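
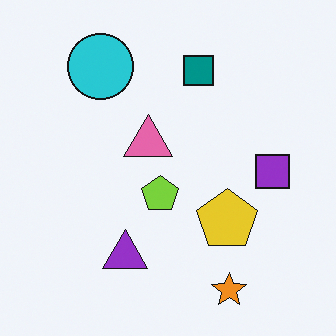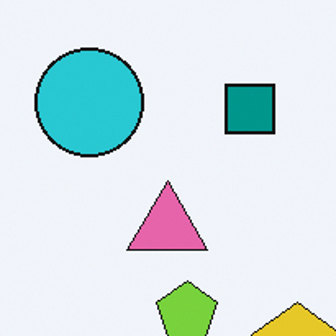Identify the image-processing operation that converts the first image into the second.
The second image is the first cropped to a noticeably smaller region and rescaled.

The visible shapes are larger and the field of view is narrower; shapes near the original edges may be partly or wholly outside the frame — a crop-and-rescale.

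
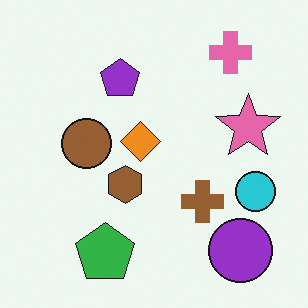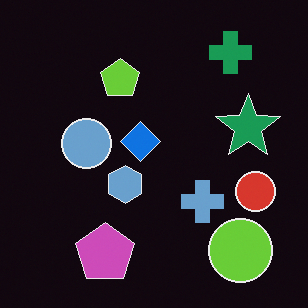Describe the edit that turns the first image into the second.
The transformation is: color-inverted (negative).

The light background has become dark and every shape's color is its complement — a photographic negative.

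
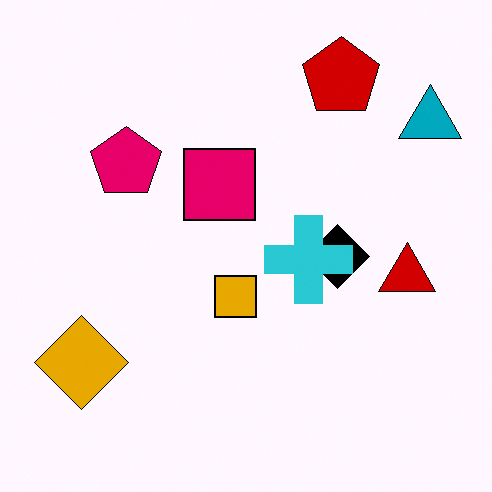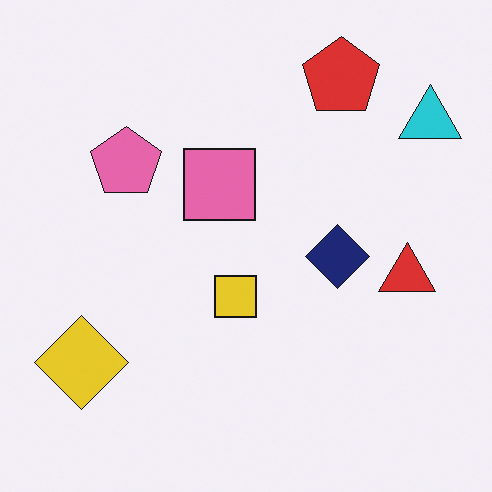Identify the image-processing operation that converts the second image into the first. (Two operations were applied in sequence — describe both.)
The transformation is: given much higher contrast, then overlaid with an additional cyan cross.

Tones are pushed away from mid-grey across the whole image — a global contrast change. A cyan cross appears in the first image that is absent from the second.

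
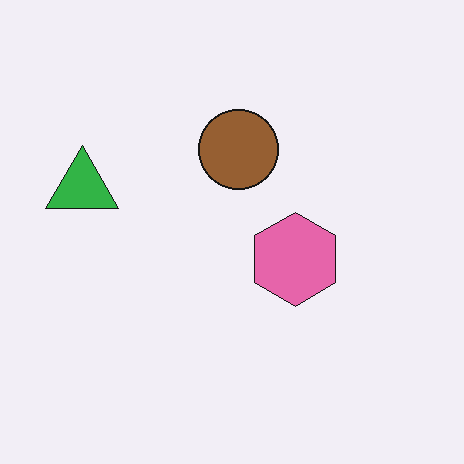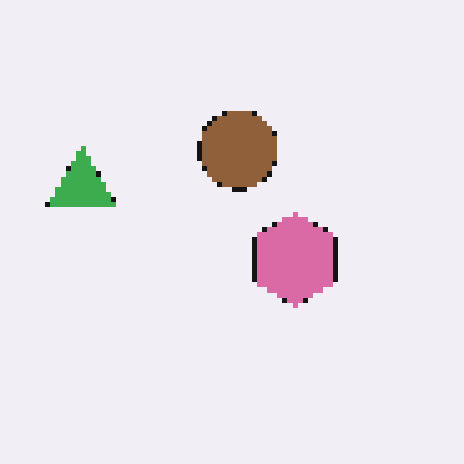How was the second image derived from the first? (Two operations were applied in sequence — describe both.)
The image was lightly pixelated (a mild mosaic effect), then slightly desaturated.

Shapes are reduced to large square blocks; fine edges and outlines are lost — a downscale-then-upscale (mosaic) effect. All colors are more muted and greyish — a global saturation change.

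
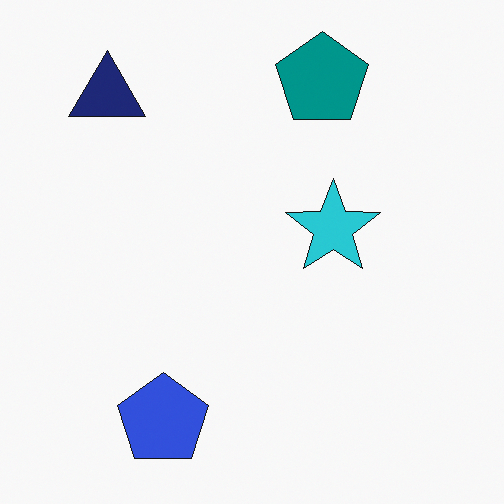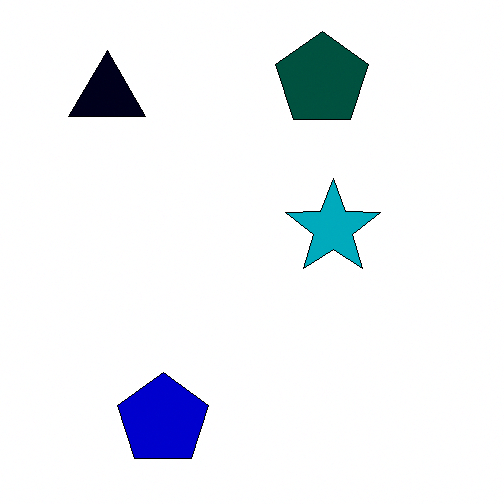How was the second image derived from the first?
It was given much higher contrast.

Tones are pushed away from mid-grey across the whole image — a global contrast change.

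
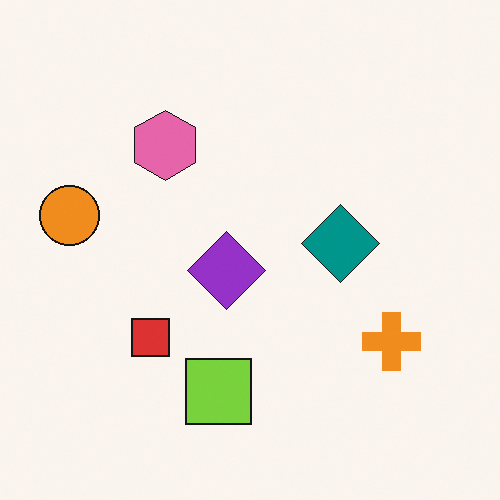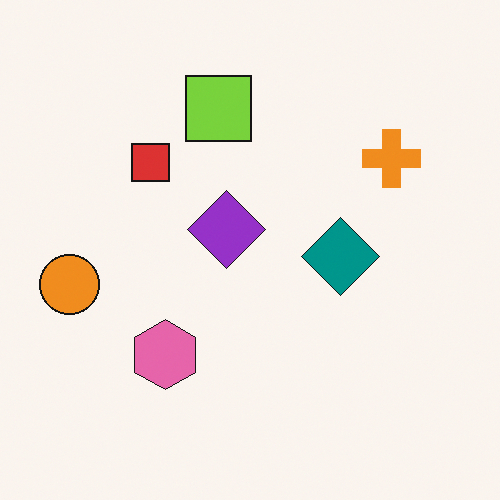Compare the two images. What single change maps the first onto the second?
This is the original image flipped vertically (top ↔ bottom).

The lime square is in the bottom of the first image and the top of the second — shapes on opposite sides of the horizontal midline have swapped in a mirror flip.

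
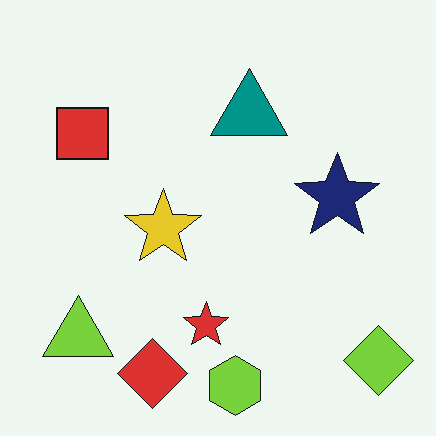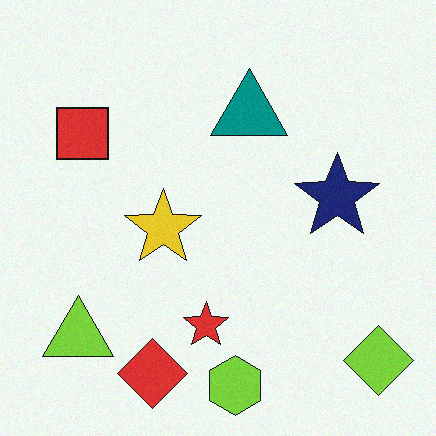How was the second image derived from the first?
The transformation is: degraded with subtle gaussian noise.

Random speckle covers the whole image, including the flat background.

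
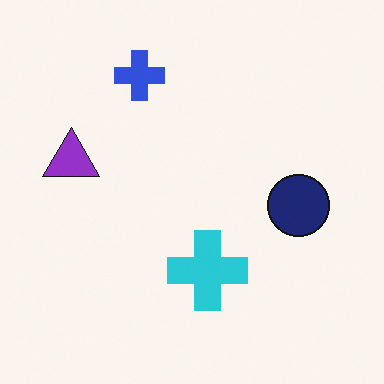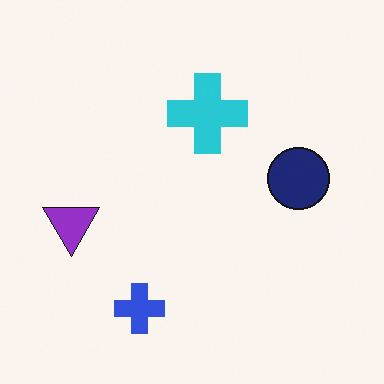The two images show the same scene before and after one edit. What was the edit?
Flipped vertically (top ↔ bottom).

The blue cross is in the top of the first image and the bottom of the second — shapes on opposite sides of the horizontal midline have swapped in a mirror flip.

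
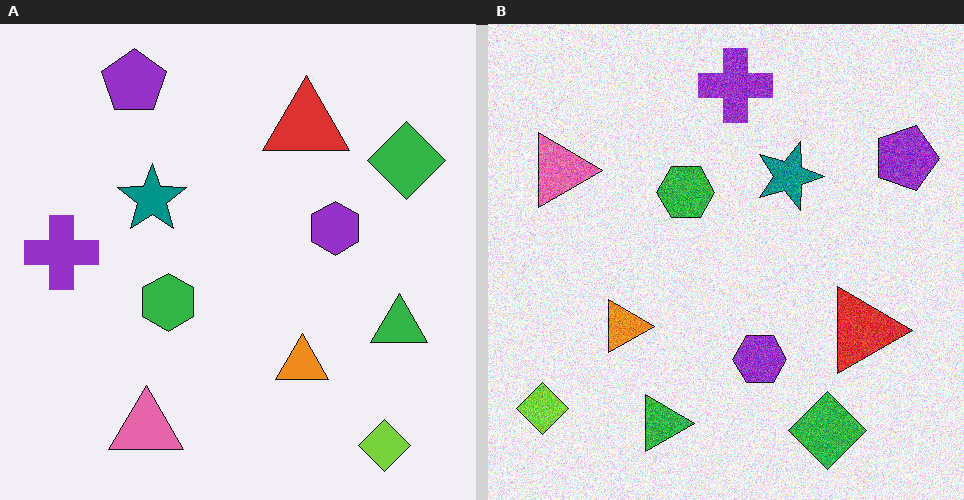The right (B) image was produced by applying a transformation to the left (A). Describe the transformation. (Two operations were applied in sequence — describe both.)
Rotated 90° clockwise, then degraded with moderate additive noise.

The lime diamond sits in the bottom-right of the left (A) image and the bottom-left of the right (B) — consistent with a whole-image 90° clockwise rotation. Random speckle covers the whole image, including the flat background.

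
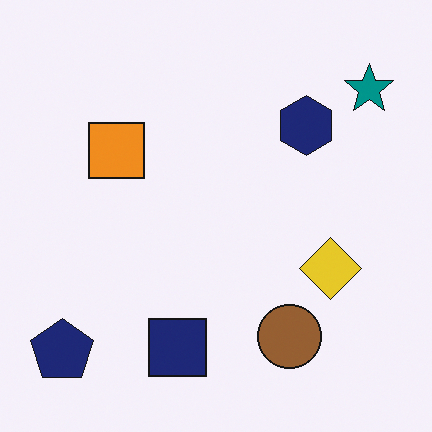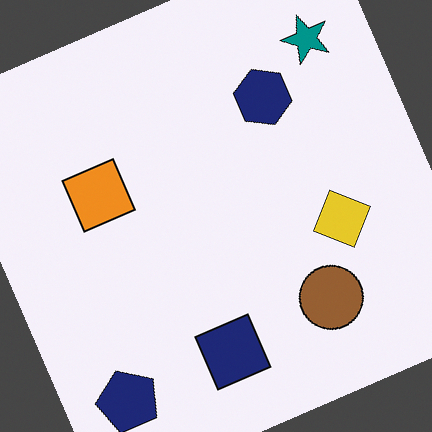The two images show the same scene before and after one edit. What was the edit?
The image was rotated counter-clockwise by a moderate amount.

Every shape is tilted by the same angle and the image corners show triangular fill wedges — a whole-image rotation by a non-right angle.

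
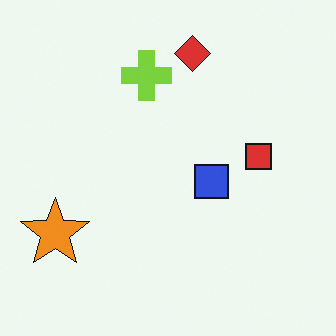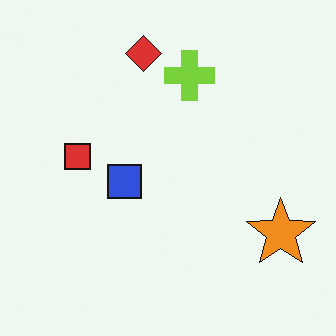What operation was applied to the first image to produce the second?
This is the original image flipped horizontally (left ↔ right).

The orange star is in the bottom-left of the first image and the bottom-right of the second — shapes on opposite sides of the vertical midline have swapped in a mirror flip.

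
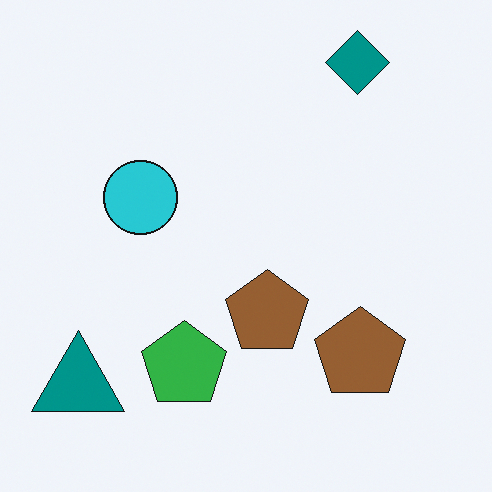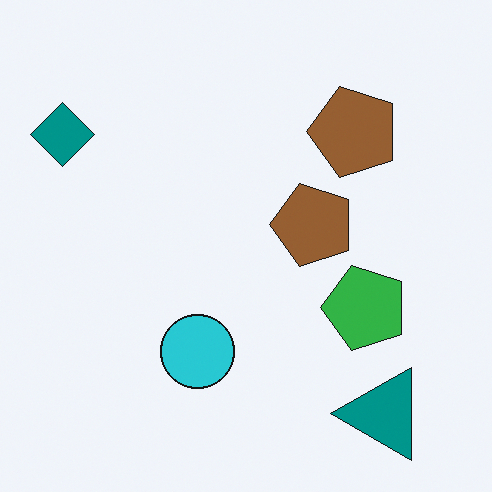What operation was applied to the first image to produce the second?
This is the original image rotated 90° counter-clockwise.

The teal triangle sits in the bottom-left of the first image and the bottom-right of the second — consistent with a whole-image 90° counter-clockwise rotation.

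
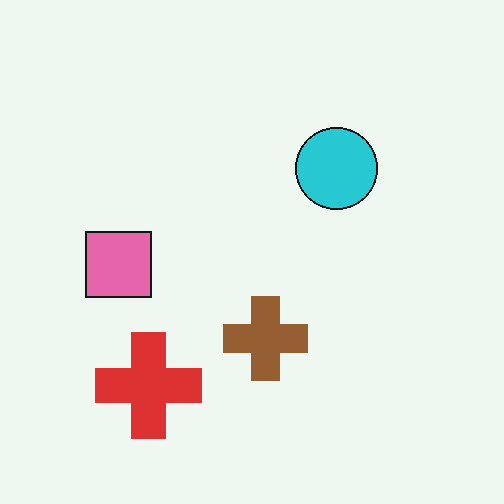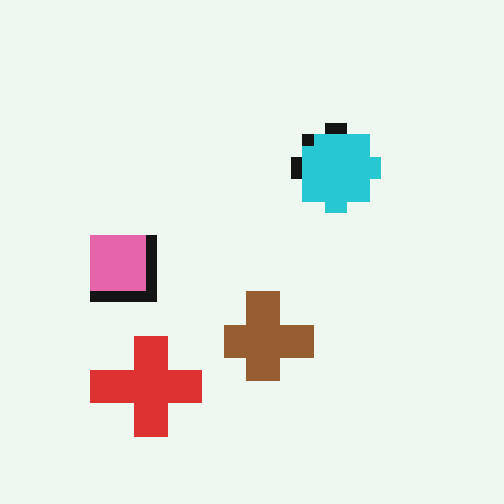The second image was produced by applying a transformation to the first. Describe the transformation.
The transformation is: heavily pixelated into large blocks.

Shapes are reduced to large square blocks; fine edges and outlines are lost — a downscale-then-upscale (mosaic) effect.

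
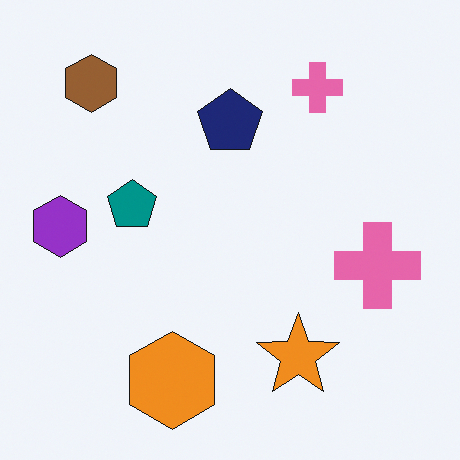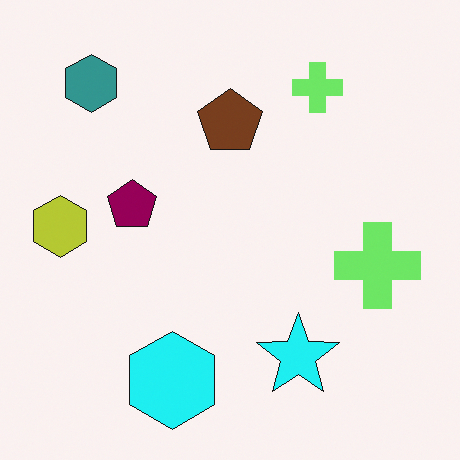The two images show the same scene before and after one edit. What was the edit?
It was hue-shifted by a moderate amount.

Every shape's color has rotated by the same amount around the hue wheel — a uniform hue shift.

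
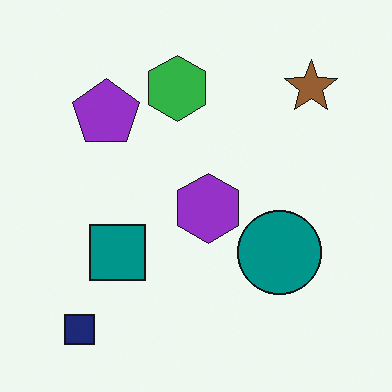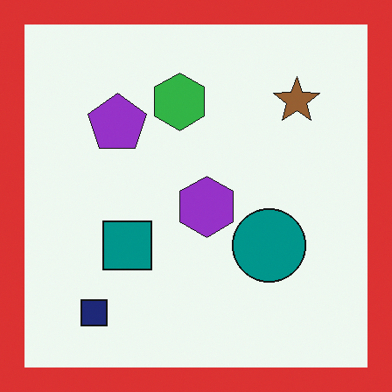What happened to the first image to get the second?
Framed with a red border.

A solid red frame runs around the edge of the second image, with the content slightly shrunk inside it.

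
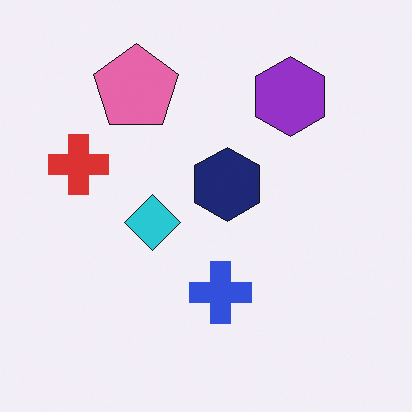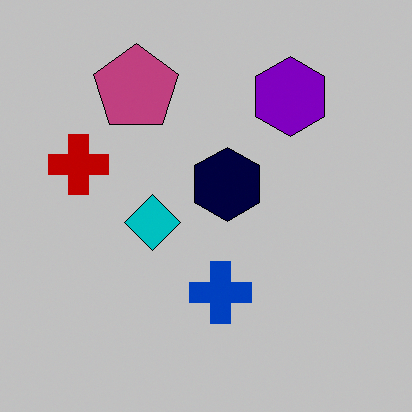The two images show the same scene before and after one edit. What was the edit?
It was heavily posterized to just a handful of flat colors.

Each flat color has snapped to a coarser quantized level — most visibly, the near-white background has dropped to a flat grey.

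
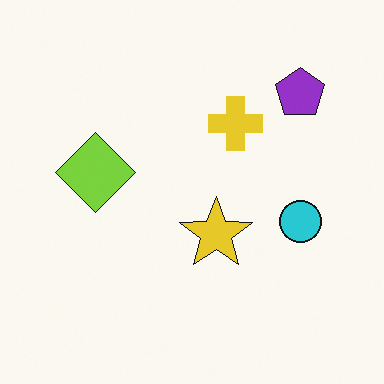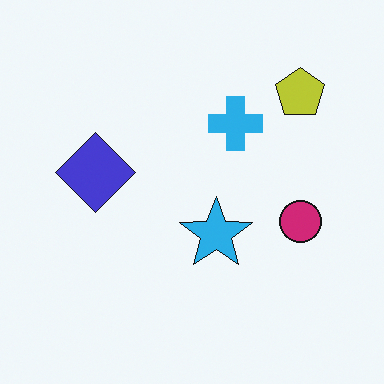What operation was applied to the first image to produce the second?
The image was hue-shifted through roughly a third of the color wheel.

Every shape's color has rotated by the same amount around the hue wheel — a uniform hue shift.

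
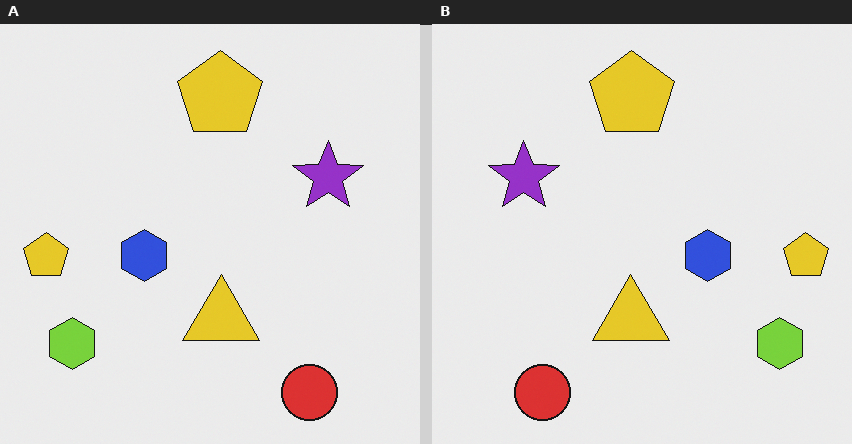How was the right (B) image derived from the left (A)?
This is the original image flipped horizontally (left ↔ right).

The lime hexagon is in the bottom-left of the left (A) image and the bottom-right of the right (B) — shapes on opposite sides of the vertical midline have swapped in a mirror flip.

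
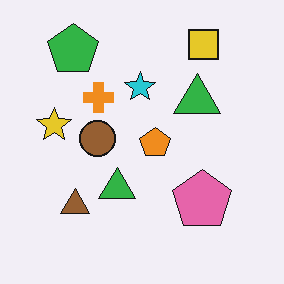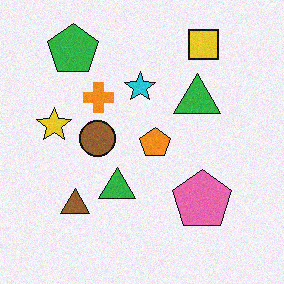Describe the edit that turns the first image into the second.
It was degraded with subtle gaussian noise.

Random speckle covers the whole image, including the flat background.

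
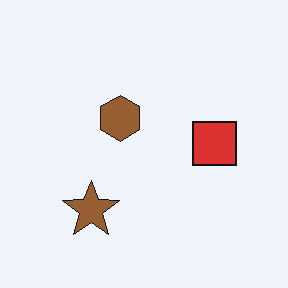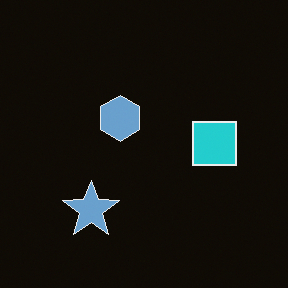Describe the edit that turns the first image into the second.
Color-inverted (negative).

The light background has become dark and every shape's color is its complement — a photographic negative.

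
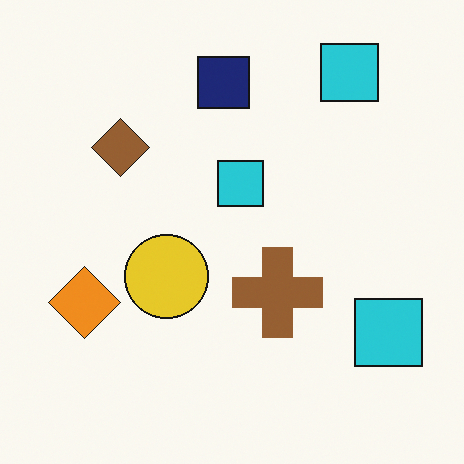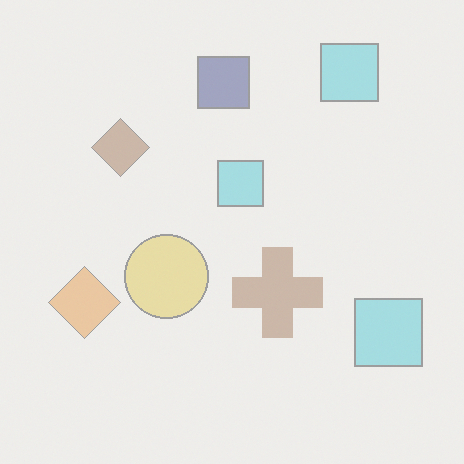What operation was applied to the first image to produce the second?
This is the original image given much lower contrast.

Tones are pushed toward mid-grey across the whole image — a global contrast change.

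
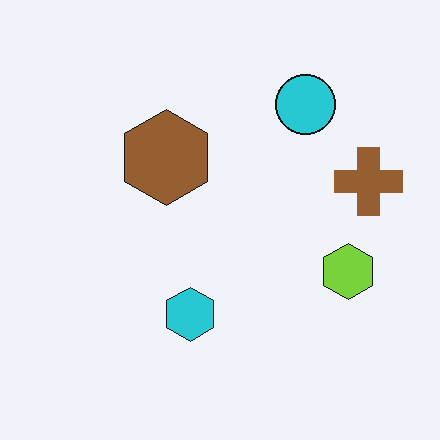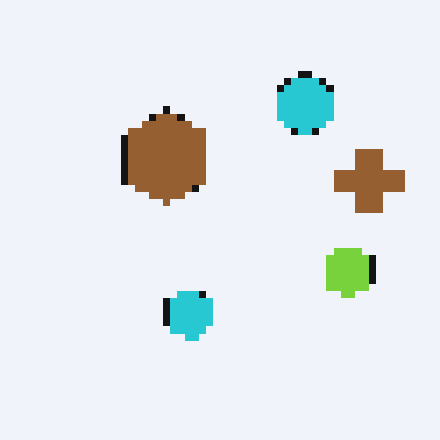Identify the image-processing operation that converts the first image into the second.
The second image is the first pixelated into visible square blocks.

Shapes are reduced to large square blocks; fine edges and outlines are lost — a downscale-then-upscale (mosaic) effect.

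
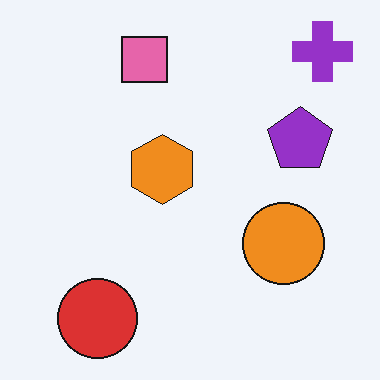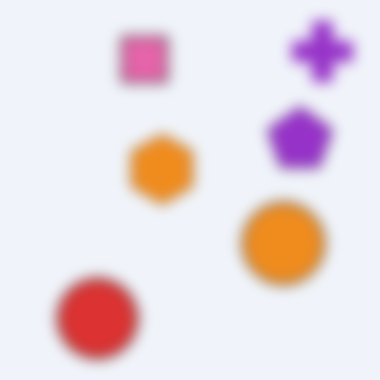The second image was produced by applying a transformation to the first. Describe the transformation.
Heavily blurred.

Shape edges and outlines are uniformly softened across the whole image.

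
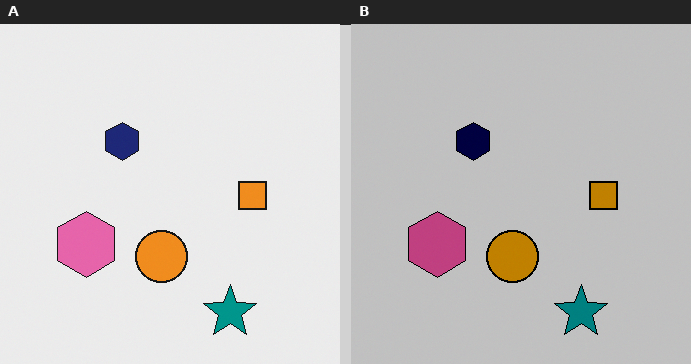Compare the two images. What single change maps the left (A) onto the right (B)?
This is the original image aggressively posterized.

Each flat color has snapped to a coarser quantized level — most visibly, the near-white background has dropped to a flat grey.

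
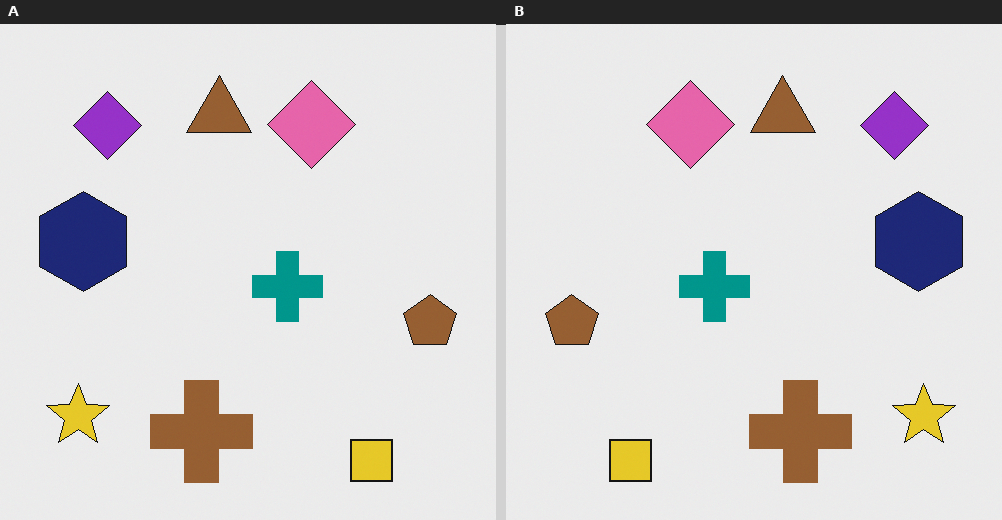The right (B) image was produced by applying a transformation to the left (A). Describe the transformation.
The transformation is: flipped horizontally (left ↔ right).

The brown pentagon is in the right of the left (A) image and the left of the right (B) — shapes on opposite sides of the vertical midline have swapped in a mirror flip.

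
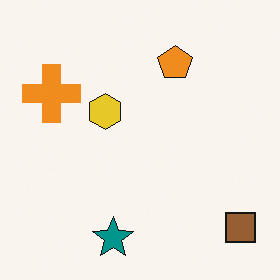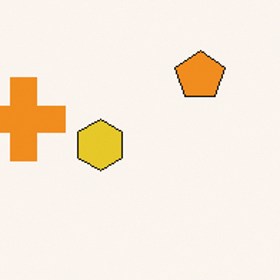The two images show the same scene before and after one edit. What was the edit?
The image was cropped to a modestly smaller region and rescaled.

The visible shapes are larger and the field of view is narrower; shapes near the original edges may be partly or wholly outside the frame — a crop-and-rescale.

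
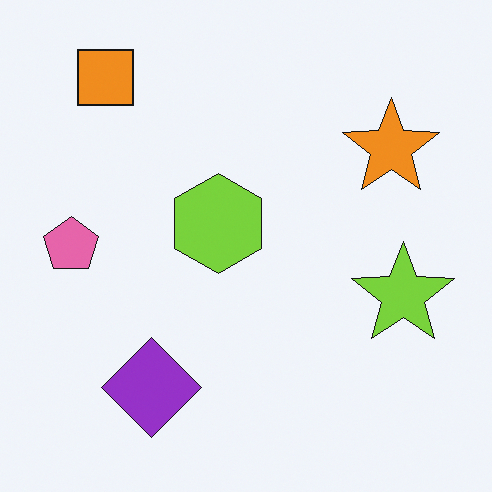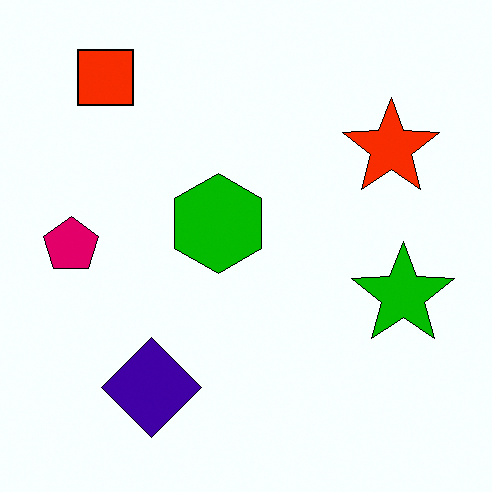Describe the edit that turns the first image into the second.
The image was given much higher contrast.

Tones are pushed away from mid-grey across the whole image — a global contrast change.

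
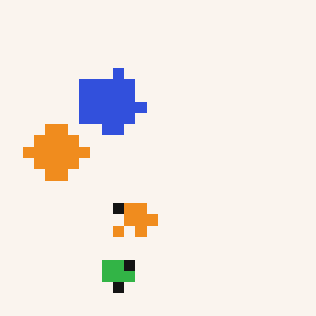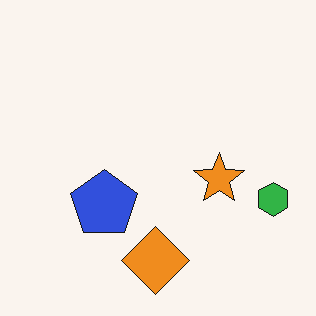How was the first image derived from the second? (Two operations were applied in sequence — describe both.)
The transformation is: heavily pixelated into large blocks, then rotated 90° clockwise.

Shapes are reduced to large square blocks; fine edges and outlines are lost — a downscale-then-upscale (mosaic) effect. The green hexagon sits in the right of the second image and the bottom of the first — consistent with a whole-image 90° clockwise rotation.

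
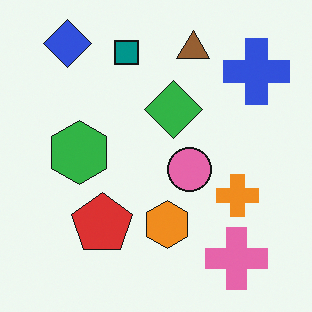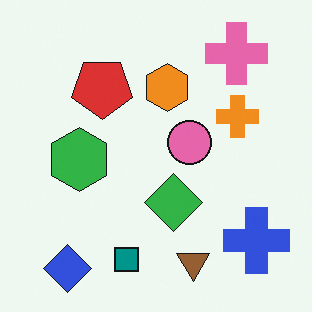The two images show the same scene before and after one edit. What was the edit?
The transformation is: flipped vertically (top ↔ bottom).

The blue diamond is in the top-left of the first image and the bottom-left of the second — shapes on opposite sides of the horizontal midline have swapped in a mirror flip.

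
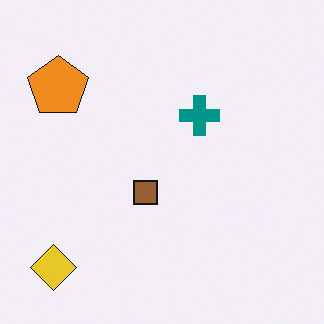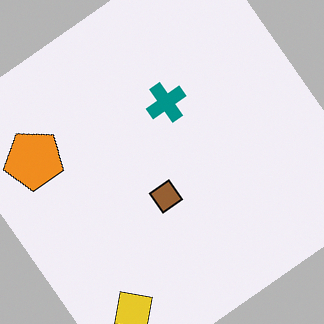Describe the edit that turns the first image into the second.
The image was rotated counter-clockwise by a large amount — several tens of degrees.

Every shape is tilted by the same angle and the image corners show triangular fill wedges — a whole-image rotation by a non-right angle.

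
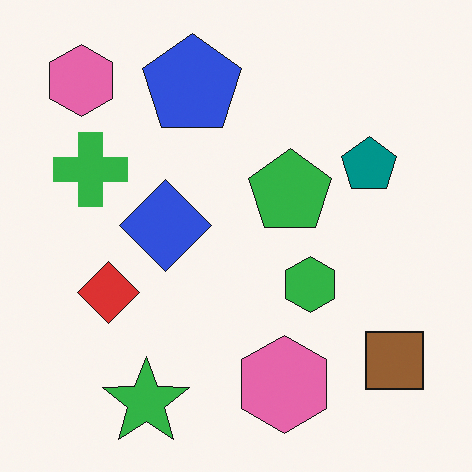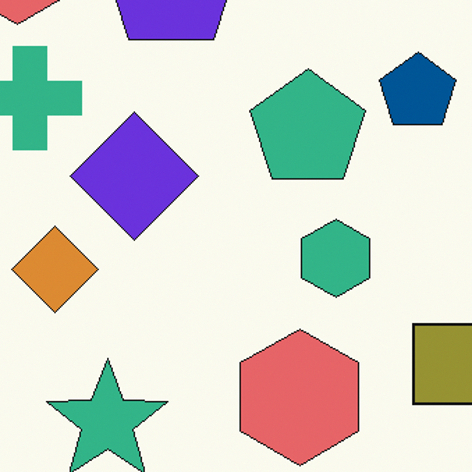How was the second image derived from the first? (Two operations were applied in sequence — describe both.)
This is the original image hue-shifted by a small amount, then cropped slightly and scaled back up.

Every shape's color has rotated by the same amount around the hue wheel — a uniform hue shift. The visible shapes are larger and the field of view is narrower; shapes near the original edges may be partly or wholly outside the frame — a crop-and-rescale.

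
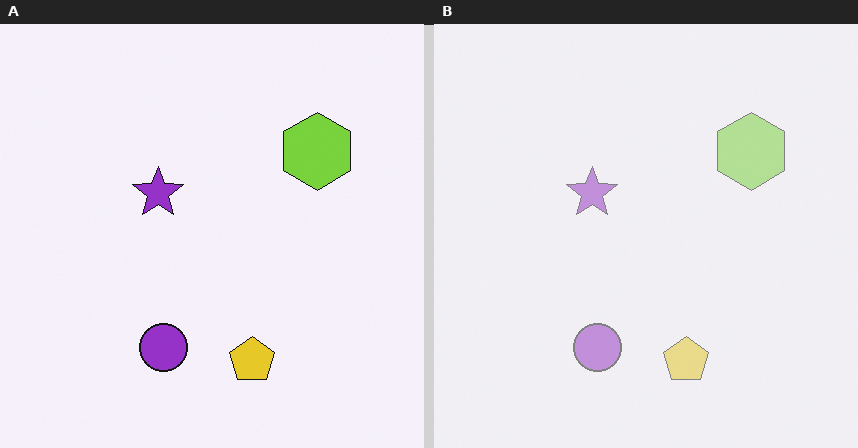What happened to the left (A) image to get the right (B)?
It was given much lower contrast.

Tones are pushed toward mid-grey across the whole image — a global contrast change.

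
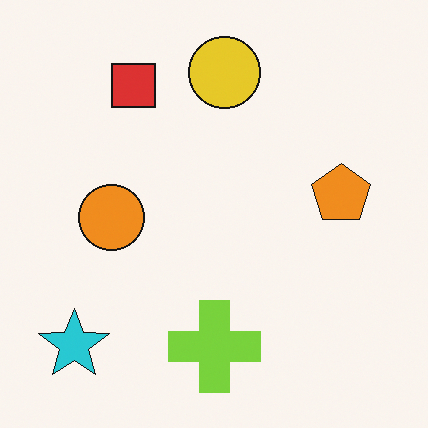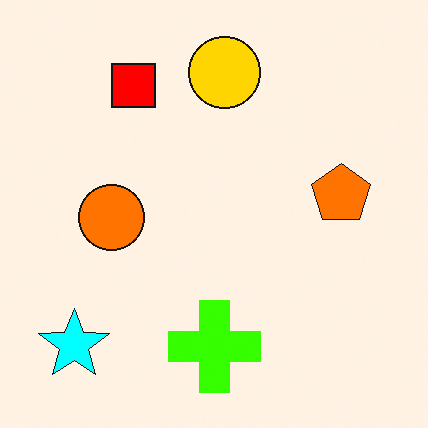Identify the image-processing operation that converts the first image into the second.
The transformation is: heavily oversaturated.

All colors are more vivid — a global saturation change.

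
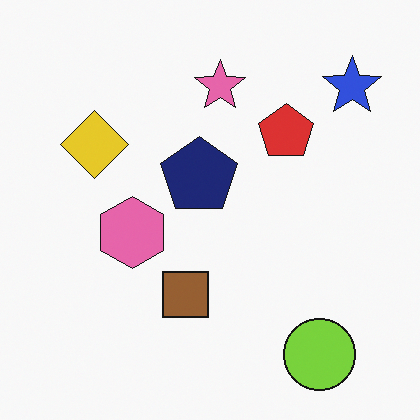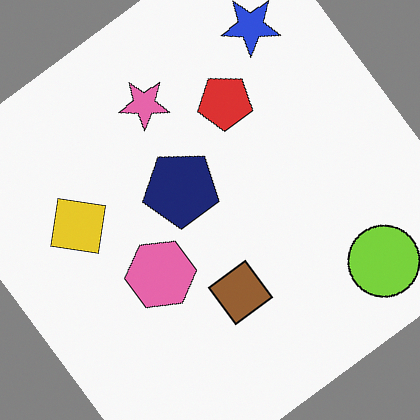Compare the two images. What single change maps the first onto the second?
The transformation is: rotated counter-clockwise by a large amount — several tens of degrees.

Every shape is tilted by the same angle and the image corners show triangular fill wedges — a whole-image rotation by a non-right angle.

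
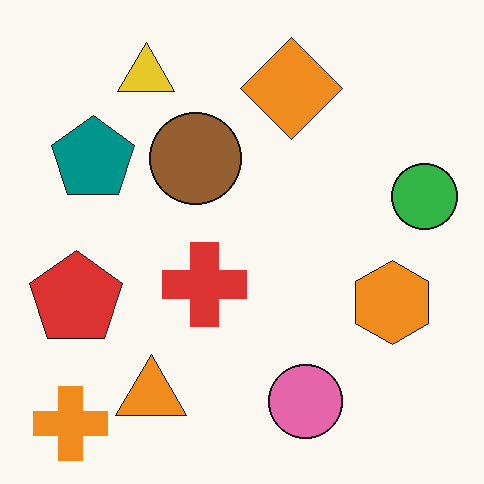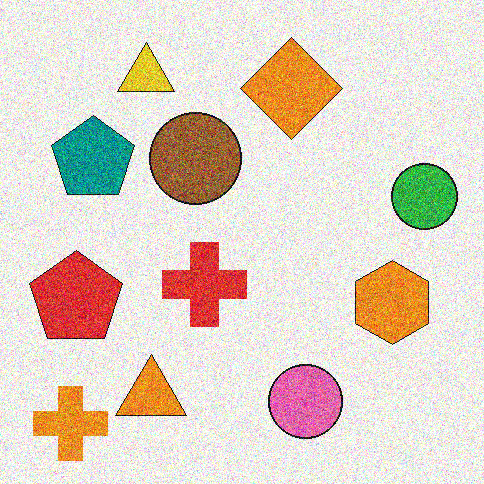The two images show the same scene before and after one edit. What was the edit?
The transformation is: degraded with strong gaussian noise.

Random speckle covers the whole image, including the flat background.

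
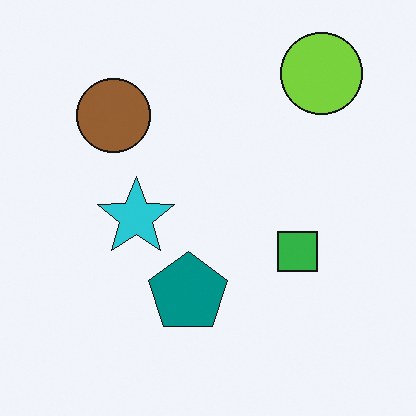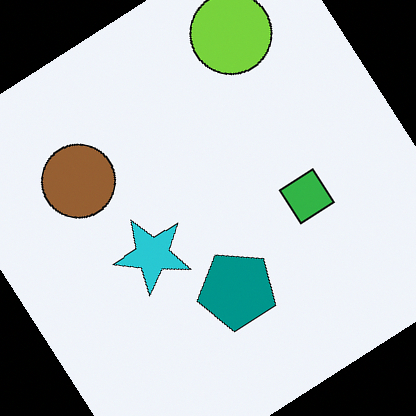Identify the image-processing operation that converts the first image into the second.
Rotated counter-clockwise by a large amount — several tens of degrees.

Every shape is tilted by the same angle and the image corners show triangular fill wedges — a whole-image rotation by a non-right angle.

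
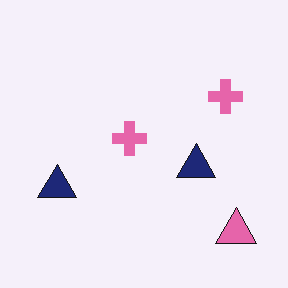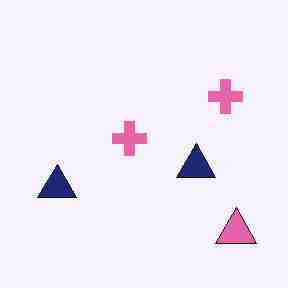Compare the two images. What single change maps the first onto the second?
Degraded with heavy JPEG compression.

Blocky 8×8 compression artifacts appear around shape edges and the flat background shows ringing — characteristic JPEG degradation.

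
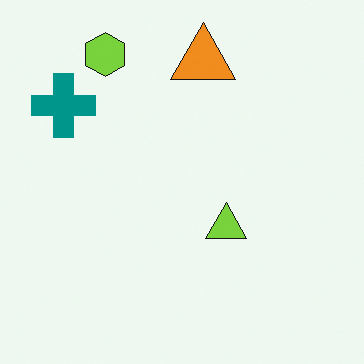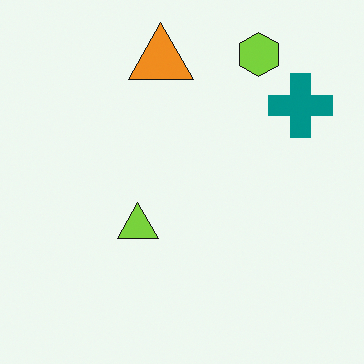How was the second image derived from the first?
The image was flipped horizontally (left ↔ right).

The teal cross is in the top-left of the first image and the top-right of the second — shapes on opposite sides of the vertical midline have swapped in a mirror flip.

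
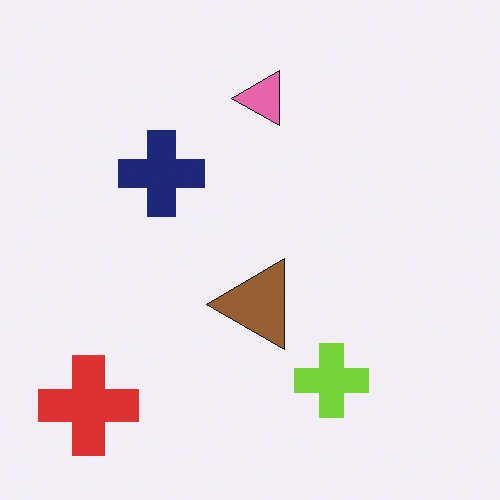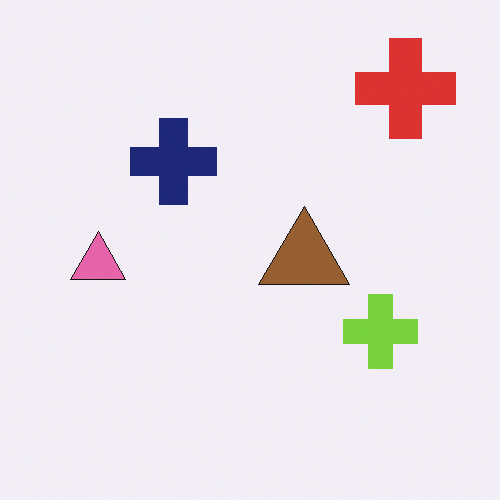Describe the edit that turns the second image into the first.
It was transposed (reflected across the top-left ↔ bottom-right diagonal).

Shapes have swapped their row and column positions — what was in the top-right is now in the bottom-left — a diagonal reflection.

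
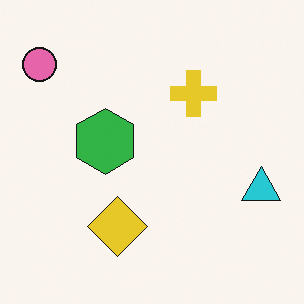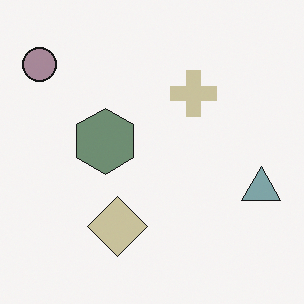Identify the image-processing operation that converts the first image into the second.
The transformation is: made much more muted (saturation change).

All colors are more muted and greyish — a global saturation change.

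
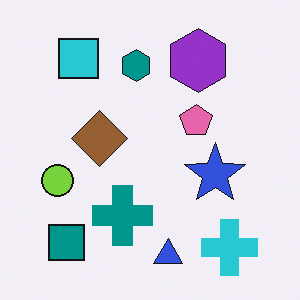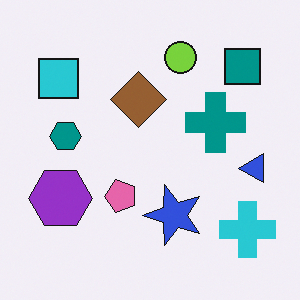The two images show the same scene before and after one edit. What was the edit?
This is the original image transposed (reflected across the top-left ↔ bottom-right diagonal).

Shapes have swapped their row and column positions — what was in the top-right is now in the bottom-left — a diagonal reflection.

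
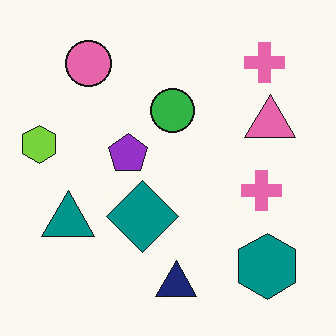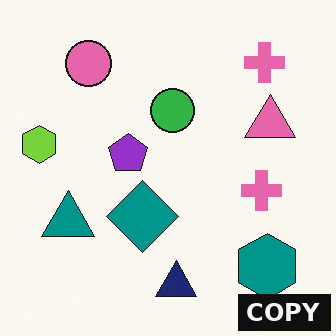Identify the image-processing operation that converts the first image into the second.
It was watermarked with the text "COPY" in the lower-right corner.

A dark label reading "COPY" appears in the lower-right corner.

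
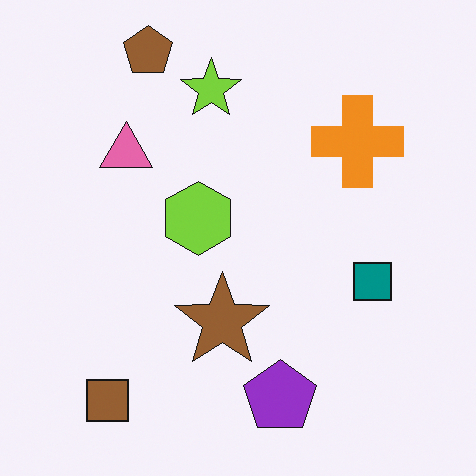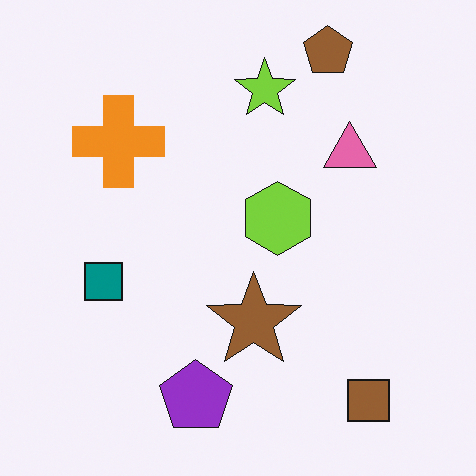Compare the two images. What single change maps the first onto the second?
The image was flipped horizontally (left ↔ right).

The teal square is in the right of the first image and the left of the second — shapes on opposite sides of the vertical midline have swapped in a mirror flip.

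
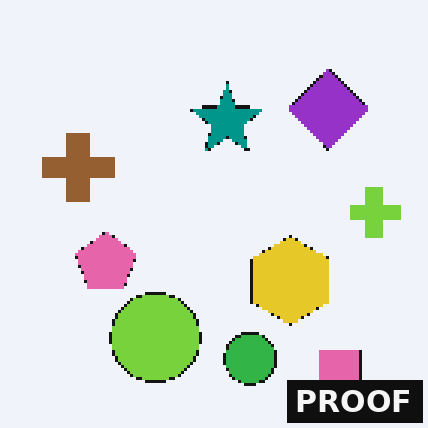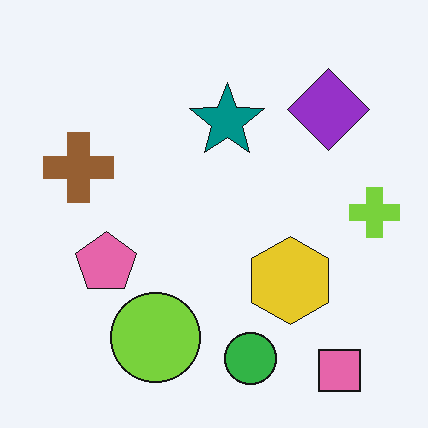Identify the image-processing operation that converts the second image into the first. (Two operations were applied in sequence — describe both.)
It was mildly pixelated, then watermarked with the text "PROOF" in the lower-right corner.

Shapes are reduced to large square blocks; fine edges and outlines are lost — a downscale-then-upscale (mosaic) effect. A dark label reading "PROOF" appears in the lower-right corner.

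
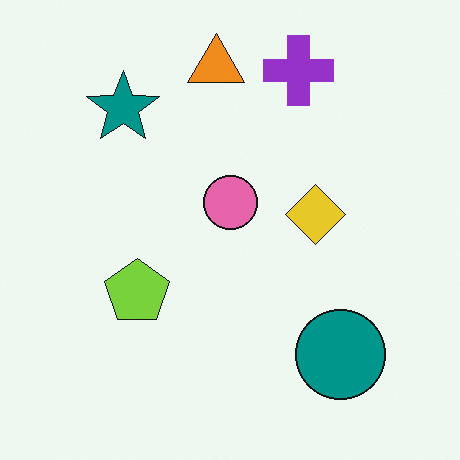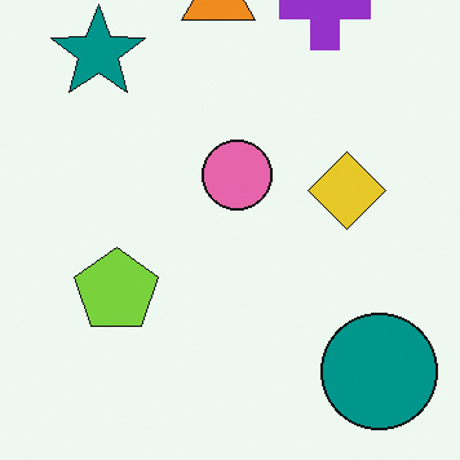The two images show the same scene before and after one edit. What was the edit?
The transformation is: cropped to a modestly smaller region and rescaled.

The visible shapes are larger and the field of view is narrower; shapes near the original edges may be partly or wholly outside the frame — a crop-and-rescale.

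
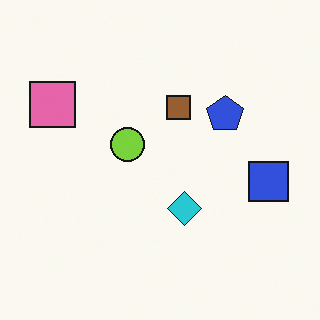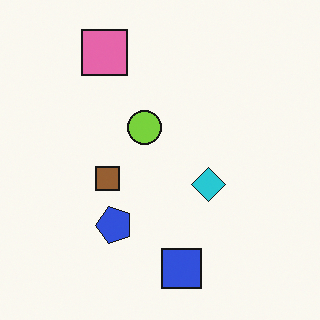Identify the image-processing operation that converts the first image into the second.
The second image is the first transposed (reflected across the top-left ↔ bottom-right diagonal).

Shapes have swapped their row and column positions — what was in the top-right is now in the bottom-left — a diagonal reflection.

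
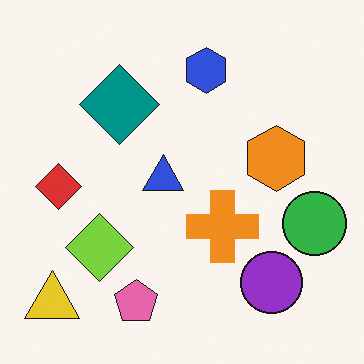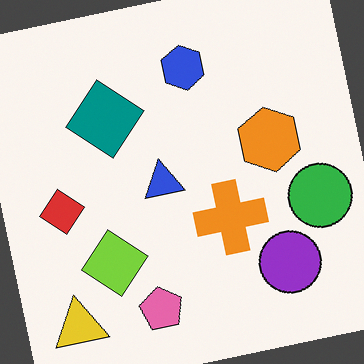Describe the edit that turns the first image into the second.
This is the original image rotated counter-clockwise by a few degrees.

Every shape is tilted by the same angle and the image corners show triangular fill wedges — a whole-image rotation by a non-right angle.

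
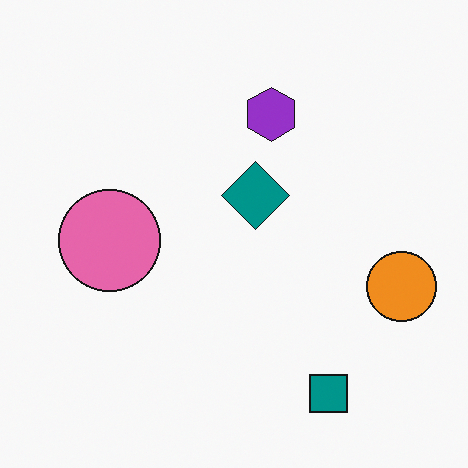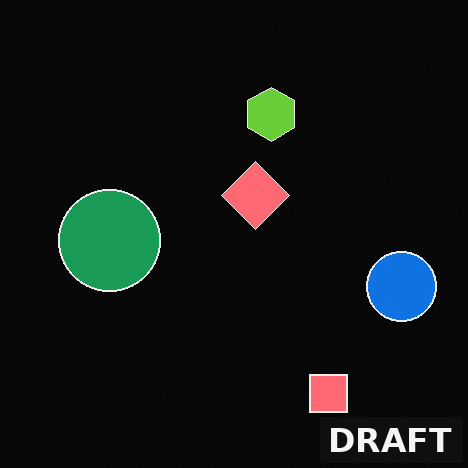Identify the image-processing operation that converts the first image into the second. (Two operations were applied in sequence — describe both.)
Color-inverted (negative), then watermarked with the text "DRAFT" in the lower-right corner.

The light background has become dark and every shape's color is its complement — a photographic negative. A dark label reading "DRAFT" appears in the lower-right corner.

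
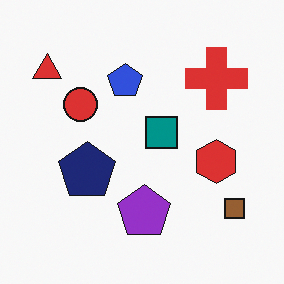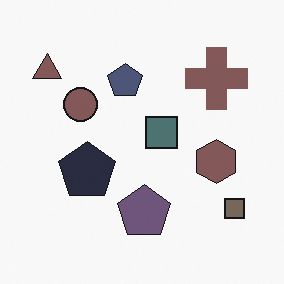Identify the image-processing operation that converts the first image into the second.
This is the original image heavily desaturated.

All colors are more muted and greyish — a global saturation change.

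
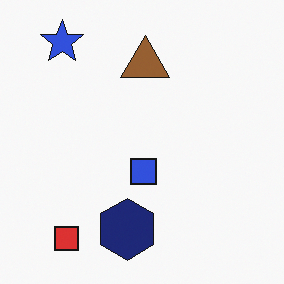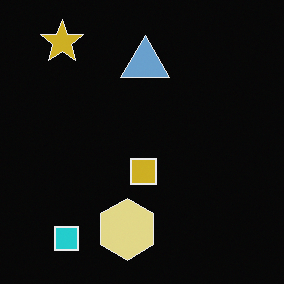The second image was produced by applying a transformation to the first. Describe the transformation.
The transformation is: color-inverted (negative).

The light background has become dark and every shape's color is its complement — a photographic negative.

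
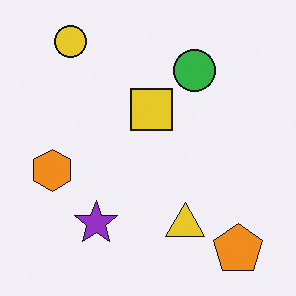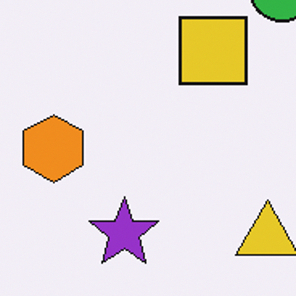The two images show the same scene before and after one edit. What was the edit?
The second image is the first cropped slightly and scaled back up.

The visible shapes are larger and the field of view is narrower; shapes near the original edges may be partly or wholly outside the frame — a crop-and-rescale.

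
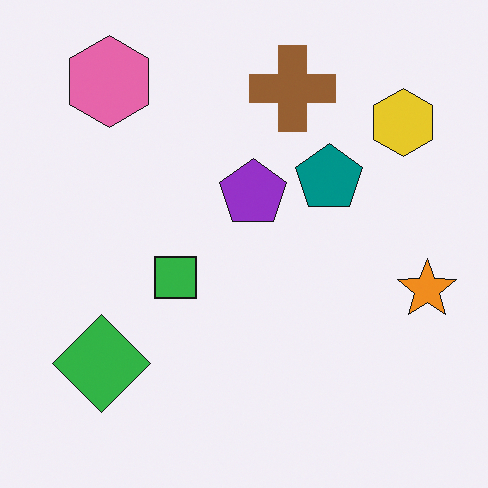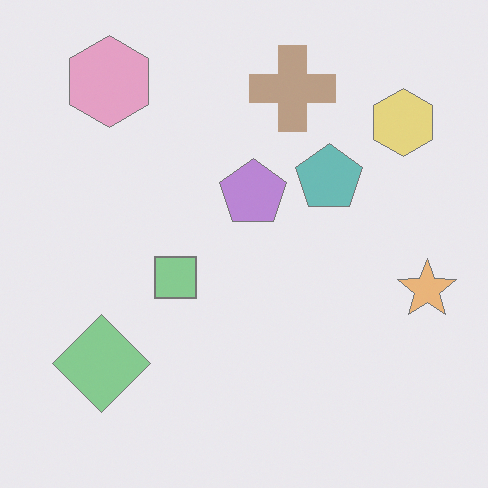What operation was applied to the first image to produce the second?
The transformation is: given much lower contrast.

Tones are pushed toward mid-grey across the whole image — a global contrast change.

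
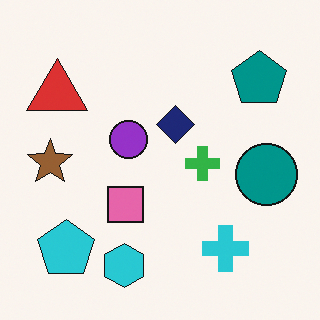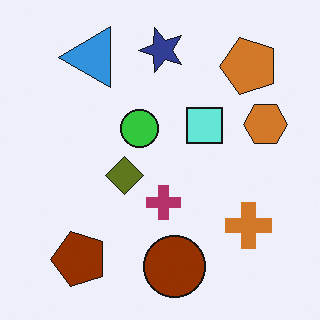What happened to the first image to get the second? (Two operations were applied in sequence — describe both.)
Hue-shifted by a large amount, then transposed (reflected across the top-left ↔ bottom-right diagonal).

Every shape's color has rotated by the same amount around the hue wheel — a uniform hue shift. Shapes have swapped their row and column positions — what was in the top-right is now in the bottom-left — a diagonal reflection.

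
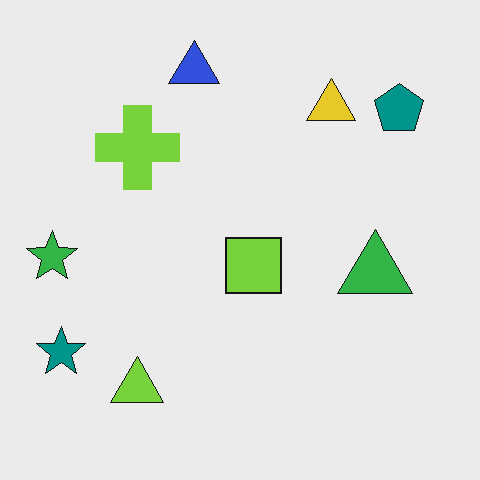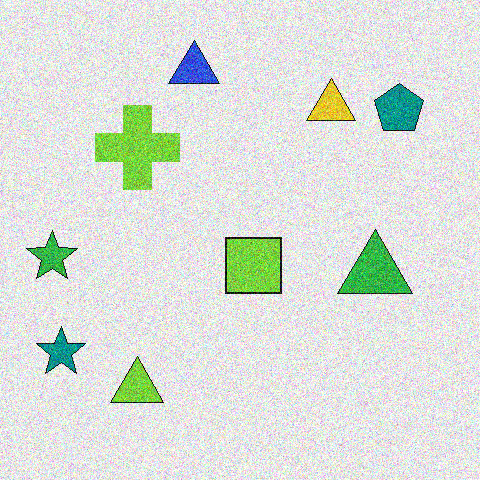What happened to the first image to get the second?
Degraded with heavy additive noise.

Random speckle covers the whole image, including the flat background.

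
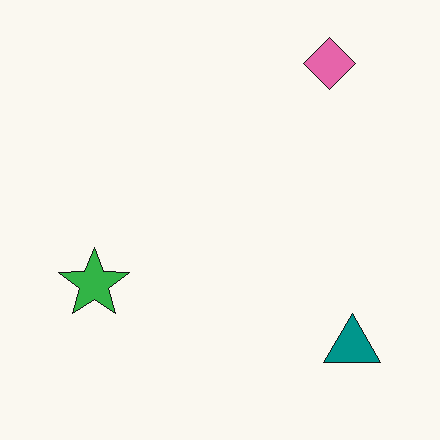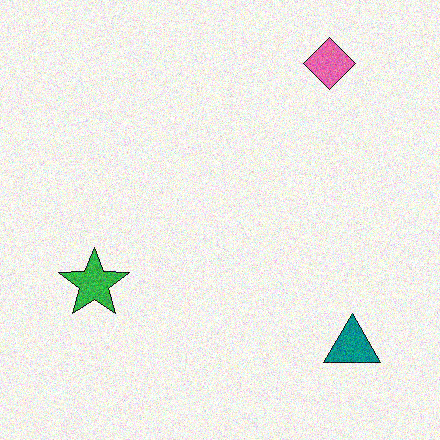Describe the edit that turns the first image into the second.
Degraded with visible gaussian noise.

Random speckle covers the whole image, including the flat background.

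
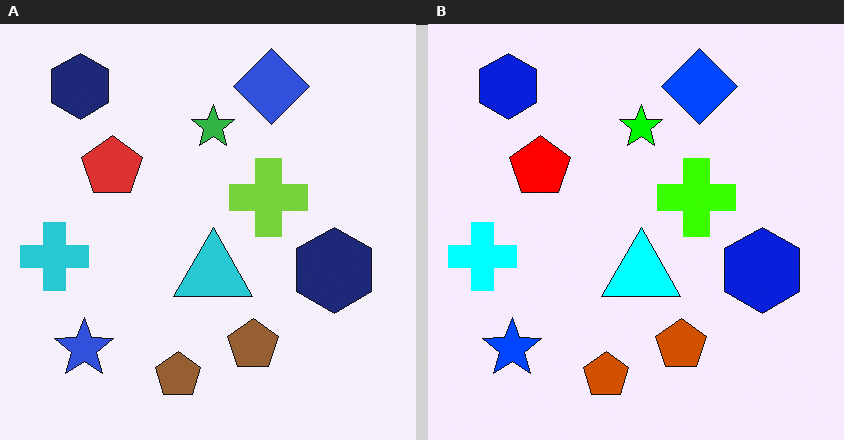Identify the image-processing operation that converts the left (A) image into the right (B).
The transformation is: made much more vivid (saturation change).

All colors are more vivid — a global saturation change.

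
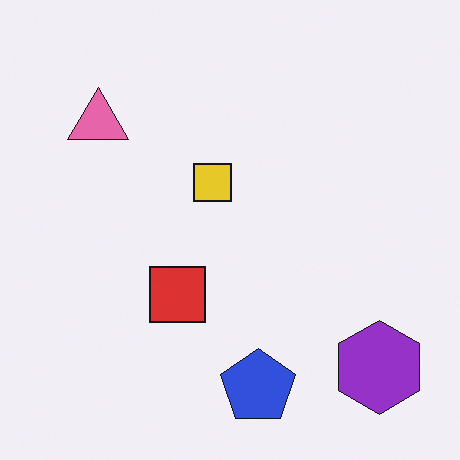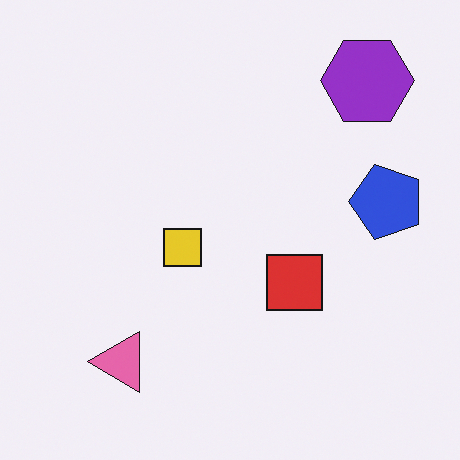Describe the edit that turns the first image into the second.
It was rotated 90° counter-clockwise.

The purple hexagon sits in the bottom-right of the first image and the top-right of the second — consistent with a whole-image 90° counter-clockwise rotation.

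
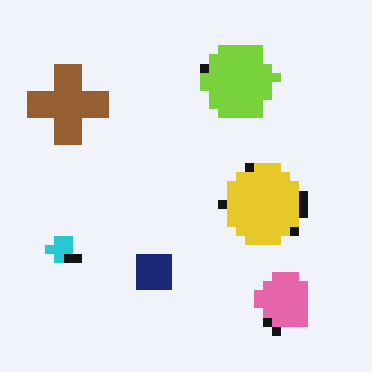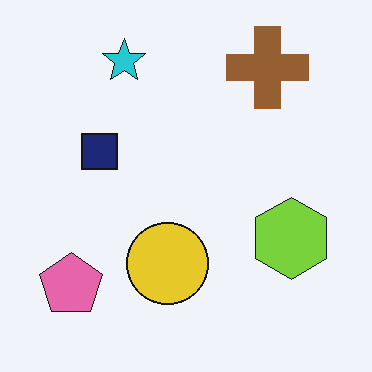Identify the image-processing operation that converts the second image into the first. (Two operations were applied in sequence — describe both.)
The image was rotated 90° counter-clockwise, then coarsely pixelated.

The pink pentagon sits in the bottom-left of the second image and the bottom-right of the first — consistent with a whole-image 90° counter-clockwise rotation. Shapes are reduced to large square blocks; fine edges and outlines are lost — a downscale-then-upscale (mosaic) effect.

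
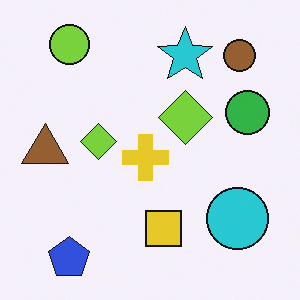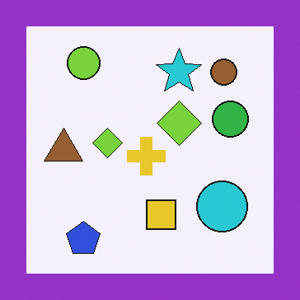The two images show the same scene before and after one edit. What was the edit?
Framed with a purple border.

A solid purple frame runs around the edge of the second image, with the content slightly shrunk inside it.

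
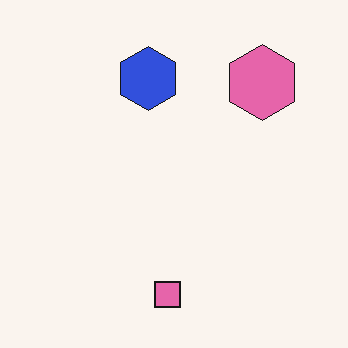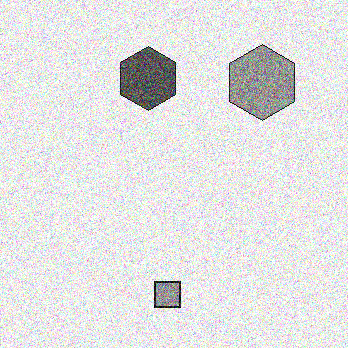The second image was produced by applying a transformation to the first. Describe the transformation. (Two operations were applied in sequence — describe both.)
The transformation is: converted to grayscale, then degraded with a thick layer of grain.

All color is removed — every shape is now a shade of grey. Random speckle covers the whole image, including the flat background.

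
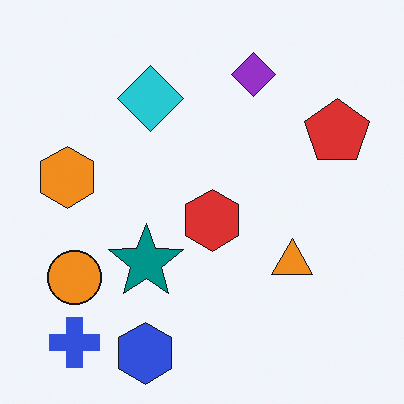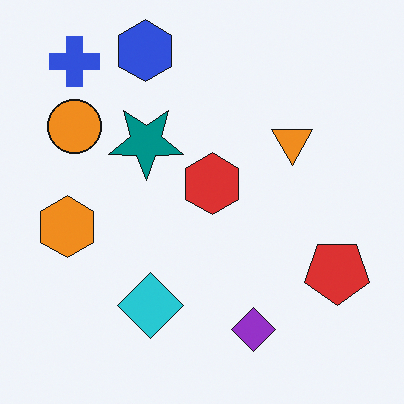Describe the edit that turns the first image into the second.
It was flipped vertically (top ↔ bottom).

The blue hexagon is in the bottom of the first image and the top of the second — shapes on opposite sides of the horizontal midline have swapped in a mirror flip.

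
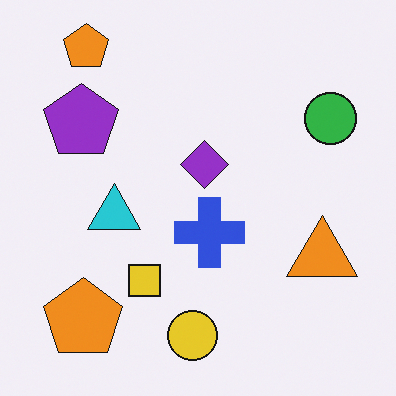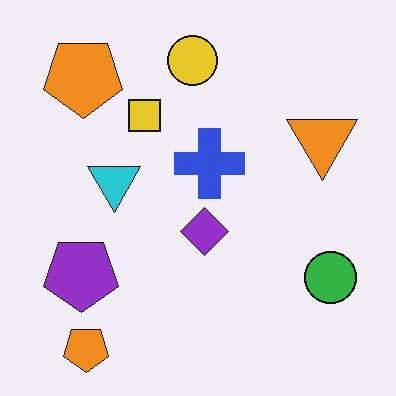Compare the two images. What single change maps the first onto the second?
The image was flipped vertically (top ↔ bottom).

The yellow circle is in the bottom of the first image and the top of the second — shapes on opposite sides of the horizontal midline have swapped in a mirror flip.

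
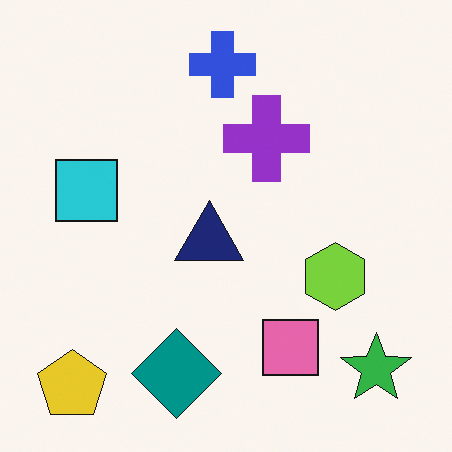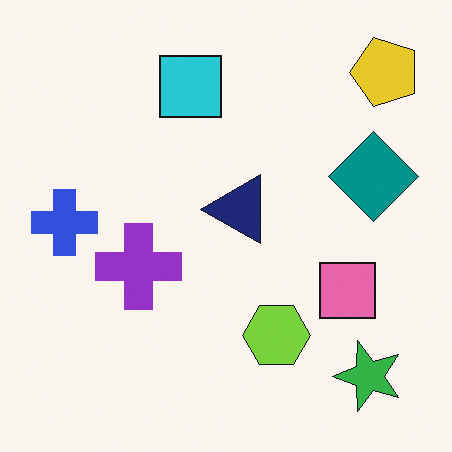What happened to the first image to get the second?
The second image is the first transposed (reflected across the top-left ↔ bottom-right diagonal).

Shapes have swapped their row and column positions — what was in the top-right is now in the bottom-left — a diagonal reflection.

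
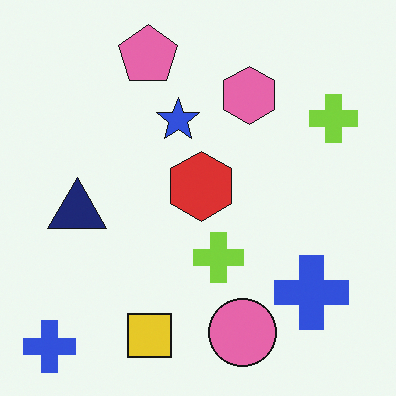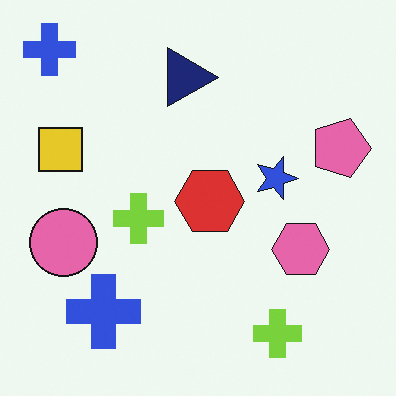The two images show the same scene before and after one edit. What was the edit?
The image was rotated 90° clockwise.

The pink pentagon sits in the top of the first image and the right of the second — consistent with a whole-image 90° clockwise rotation.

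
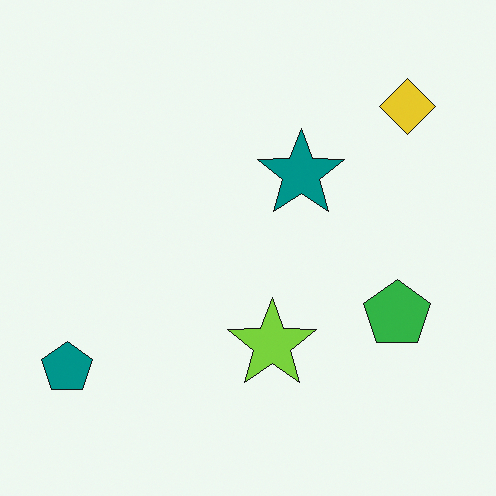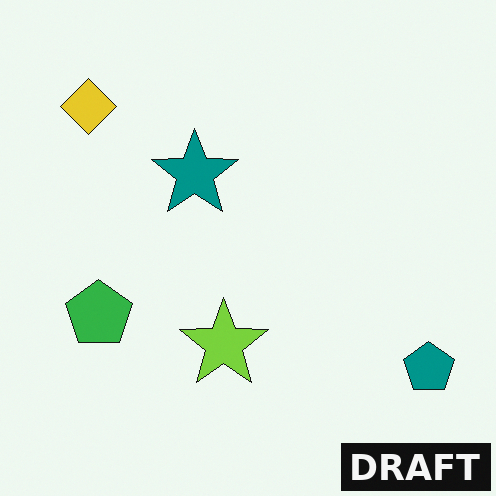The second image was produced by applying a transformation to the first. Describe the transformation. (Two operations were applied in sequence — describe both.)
This is the original image flipped horizontally (left ↔ right), then watermarked with the text "DRAFT" in the lower-right corner.

The teal pentagon is in the bottom-left of the first image and the bottom-right of the second — shapes on opposite sides of the vertical midline have swapped in a mirror flip. A dark label reading "DRAFT" appears in the lower-right corner.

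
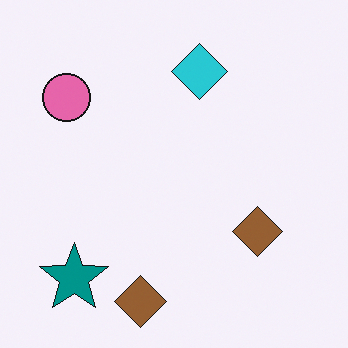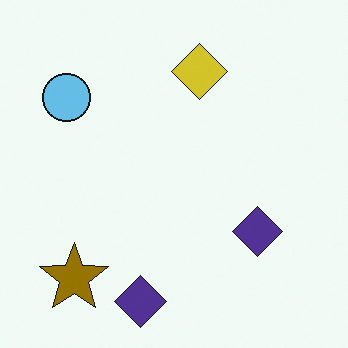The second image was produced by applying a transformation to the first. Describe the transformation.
It was hue-shifted through roughly half the color wheel.

Every shape's color has rotated by the same amount around the hue wheel — a uniform hue shift.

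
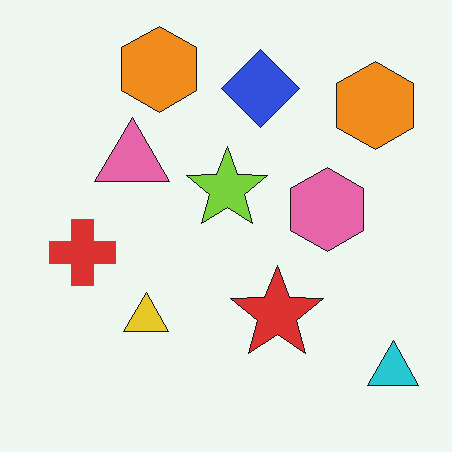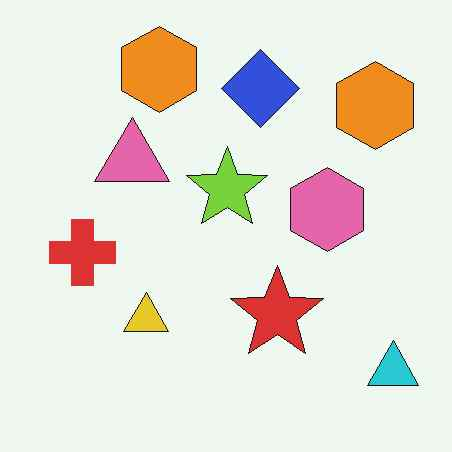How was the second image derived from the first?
It was JPEG-compressed with visible artifacts.

Blocky 8×8 compression artifacts appear around shape edges and the flat background shows ringing — characteristic JPEG degradation.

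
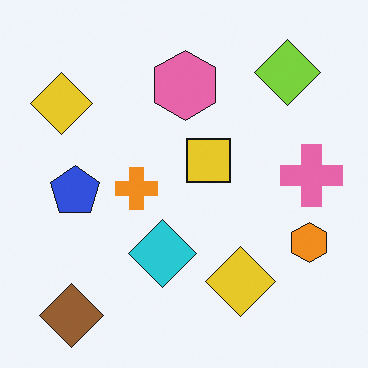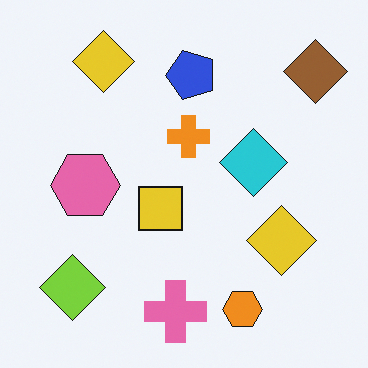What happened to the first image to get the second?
The transformation is: transposed (reflected across the top-left ↔ bottom-right diagonal).

Shapes have swapped their row and column positions — what was in the top-right is now in the bottom-left — a diagonal reflection.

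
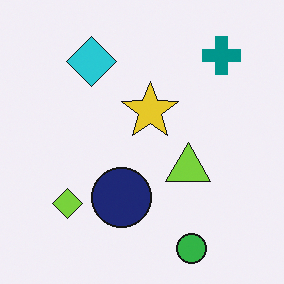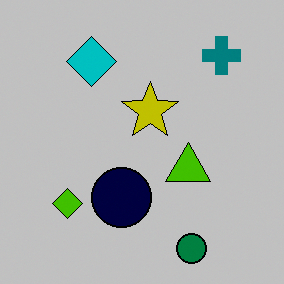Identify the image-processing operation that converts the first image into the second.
The second image is the first heavily posterized to just a handful of flat colors.

Each flat color has snapped to a coarser quantized level — most visibly, the near-white background has dropped to a flat grey.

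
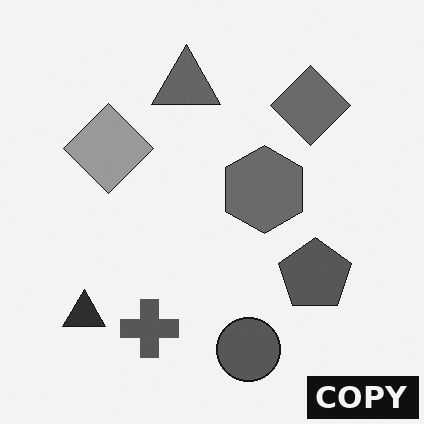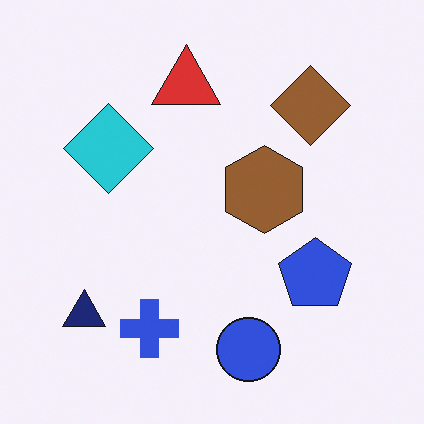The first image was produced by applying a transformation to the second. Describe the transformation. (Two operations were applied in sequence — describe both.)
This is the original image converted to grayscale, then watermarked with the text "COPY" in the lower-right corner.

All color is removed — every shape is now a shade of grey. A dark label reading "COPY" appears in the lower-right corner.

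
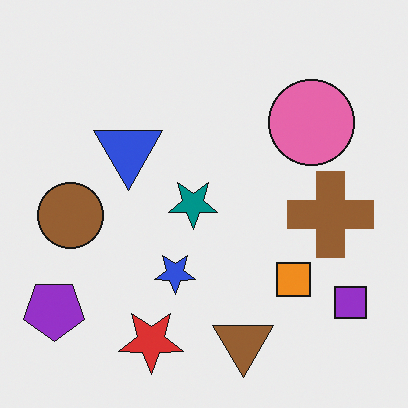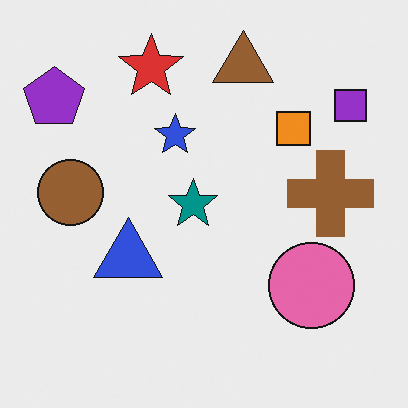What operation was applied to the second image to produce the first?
Flipped vertically (top ↔ bottom).

The brown triangle is in the top of the second image and the bottom of the first — shapes on opposite sides of the horizontal midline have swapped in a mirror flip.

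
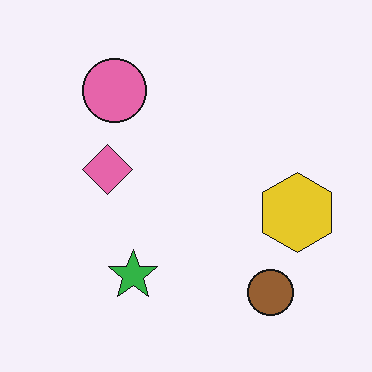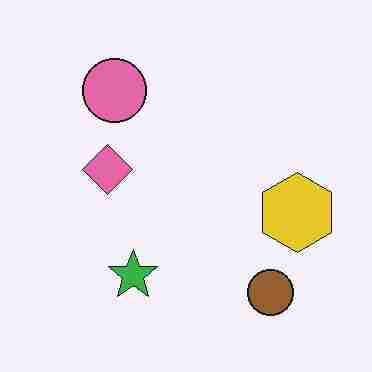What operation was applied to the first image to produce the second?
It was degraded with heavy JPEG compression.

Blocky 8×8 compression artifacts appear around shape edges and the flat background shows ringing — characteristic JPEG degradation.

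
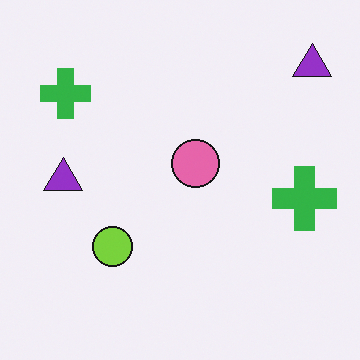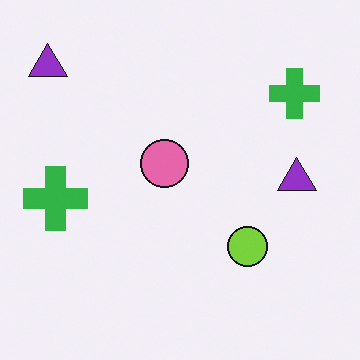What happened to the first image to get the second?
It was flipped horizontally (left ↔ right).

The lime circle is in the bottom-left of the first image and the bottom-right of the second — shapes on opposite sides of the vertical midline have swapped in a mirror flip.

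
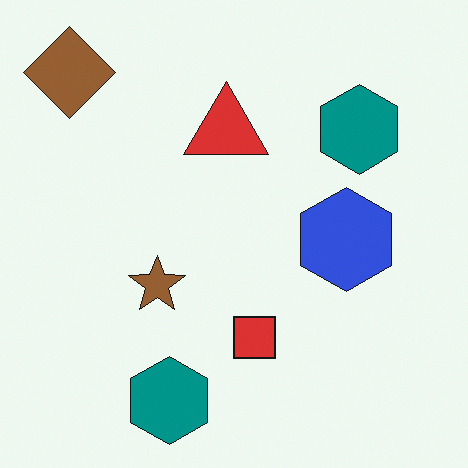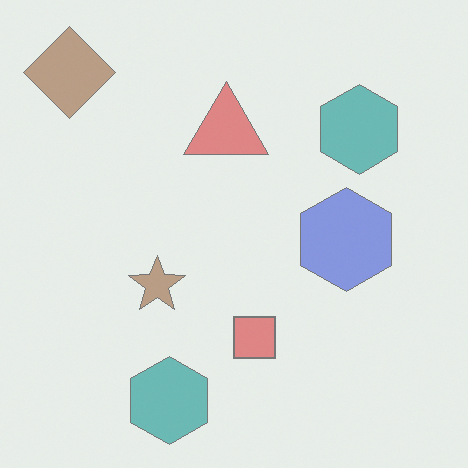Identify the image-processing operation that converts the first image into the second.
The image was given much lower contrast.

Tones are pushed toward mid-grey across the whole image — a global contrast change.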